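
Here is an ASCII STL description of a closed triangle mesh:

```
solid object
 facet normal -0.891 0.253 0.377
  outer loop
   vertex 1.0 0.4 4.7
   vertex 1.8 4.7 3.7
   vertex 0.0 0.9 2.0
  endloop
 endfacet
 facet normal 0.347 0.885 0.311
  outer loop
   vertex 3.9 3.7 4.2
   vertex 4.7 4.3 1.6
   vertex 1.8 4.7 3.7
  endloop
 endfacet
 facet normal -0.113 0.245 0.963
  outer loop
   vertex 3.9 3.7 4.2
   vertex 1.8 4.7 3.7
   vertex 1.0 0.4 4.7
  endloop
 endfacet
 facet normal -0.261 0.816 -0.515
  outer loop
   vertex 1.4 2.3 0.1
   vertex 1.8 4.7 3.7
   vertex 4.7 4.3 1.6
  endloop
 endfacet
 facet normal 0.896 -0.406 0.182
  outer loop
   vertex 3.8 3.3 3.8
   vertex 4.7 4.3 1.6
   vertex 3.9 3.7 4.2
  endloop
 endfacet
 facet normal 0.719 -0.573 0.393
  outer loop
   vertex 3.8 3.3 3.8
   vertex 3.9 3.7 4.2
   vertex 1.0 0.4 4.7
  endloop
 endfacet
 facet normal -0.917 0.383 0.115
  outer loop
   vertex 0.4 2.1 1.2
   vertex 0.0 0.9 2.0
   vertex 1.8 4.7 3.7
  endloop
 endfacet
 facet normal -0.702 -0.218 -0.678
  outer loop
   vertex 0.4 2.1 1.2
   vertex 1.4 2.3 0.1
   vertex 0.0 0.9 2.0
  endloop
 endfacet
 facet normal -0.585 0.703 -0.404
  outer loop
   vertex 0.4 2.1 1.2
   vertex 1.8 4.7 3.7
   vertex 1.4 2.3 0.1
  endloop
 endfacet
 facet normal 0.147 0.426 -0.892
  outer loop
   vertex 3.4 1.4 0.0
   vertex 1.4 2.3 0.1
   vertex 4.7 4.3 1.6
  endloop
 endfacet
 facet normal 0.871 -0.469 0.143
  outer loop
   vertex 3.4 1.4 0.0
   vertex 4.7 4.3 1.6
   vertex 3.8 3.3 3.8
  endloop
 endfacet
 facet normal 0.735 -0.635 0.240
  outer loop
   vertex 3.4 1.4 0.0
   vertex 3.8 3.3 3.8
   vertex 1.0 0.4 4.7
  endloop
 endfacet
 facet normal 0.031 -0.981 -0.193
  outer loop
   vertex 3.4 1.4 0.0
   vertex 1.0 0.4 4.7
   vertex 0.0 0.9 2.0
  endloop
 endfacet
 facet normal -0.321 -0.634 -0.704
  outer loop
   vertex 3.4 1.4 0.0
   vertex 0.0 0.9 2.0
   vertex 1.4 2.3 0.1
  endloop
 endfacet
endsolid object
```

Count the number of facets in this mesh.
14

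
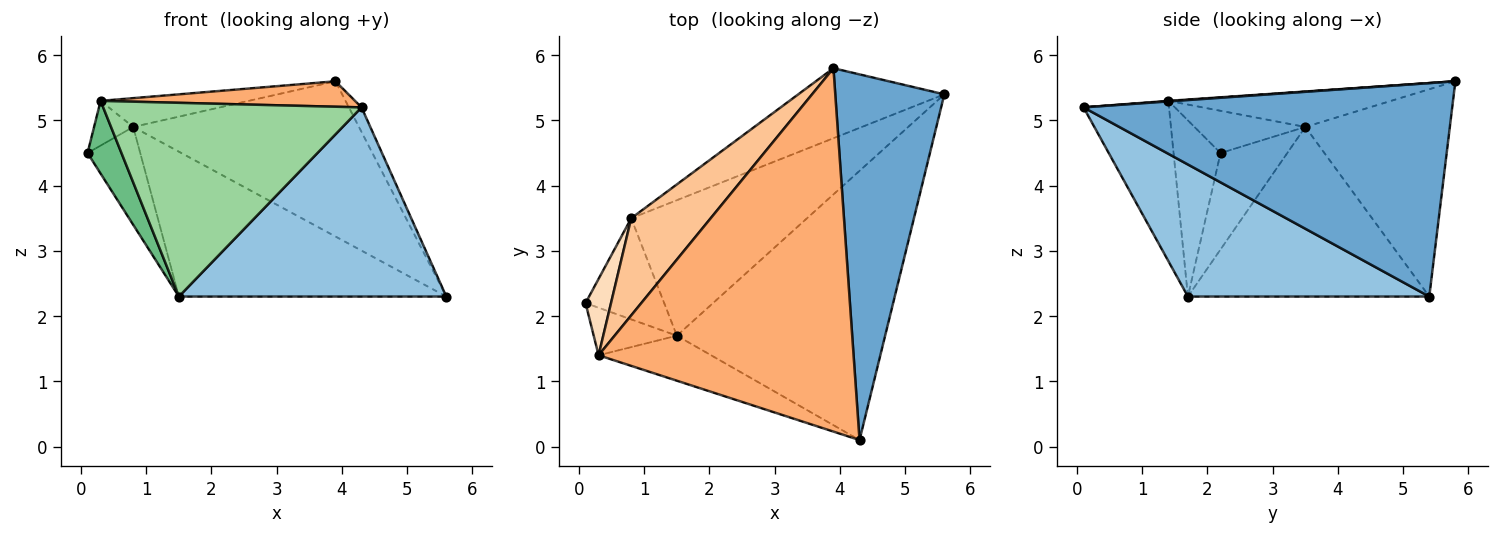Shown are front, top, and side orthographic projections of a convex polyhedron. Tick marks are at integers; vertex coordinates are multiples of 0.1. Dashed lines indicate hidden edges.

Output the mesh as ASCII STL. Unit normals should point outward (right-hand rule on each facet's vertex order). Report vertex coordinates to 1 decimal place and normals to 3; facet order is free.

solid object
 facet normal 0.890 0.031 0.455
  outer loop
   vertex 3.9 5.8 5.6
   vertex 4.3 0.1 5.2
   vertex 5.6 5.4 2.3
  endloop
 endfacet
 facet normal 0.461 -0.510 -0.726
  outer loop
   vertex 1.5 1.7 2.3
   vertex 5.6 5.4 2.3
   vertex 4.3 0.1 5.2
  endloop
 endfacet
 facet normal -0.504 0.787 -0.355
  outer loop
   vertex 0.8 3.5 4.9
   vertex 3.9 5.8 5.6
   vertex 5.6 5.4 2.3
  endloop
 endfacet
 facet normal -0.661 0.522 -0.539
  outer loop
   vertex 0.8 3.5 4.9
   vertex 1.5 1.7 2.3
   vertex 0.1 2.2 4.5
  endloop
 endfacet
 facet normal -0.550 0.610 -0.570
  outer loop
   vertex 0.8 3.5 4.9
   vertex 5.6 5.4 2.3
   vertex 1.5 1.7 2.3
  endloop
 endfacet
 facet normal 0.002 -0.070 0.998
  outer loop
   vertex 0.3 1.4 5.3
   vertex 4.3 0.1 5.2
   vertex 3.9 5.8 5.6
  endloop
 endfacet
 facet normal -0.393 0.262 0.882
  outer loop
   vertex 0.3 1.4 5.3
   vertex 3.9 5.8 5.6
   vertex 0.8 3.5 4.9
  endloop
 endfacet
 facet normal -0.820 0.289 0.494
  outer loop
   vertex 0.3 1.4 5.3
   vertex 0.8 3.5 4.9
   vertex 0.1 2.2 4.5
  endloop
 endfacet
 facet normal -0.757 -0.547 -0.358
  outer loop
   vertex 0.3 1.4 5.3
   vertex 0.1 2.2 4.5
   vertex 1.5 1.7 2.3
  endloop
 endfacet
 facet normal -0.307 -0.927 -0.215
  outer loop
   vertex 0.3 1.4 5.3
   vertex 1.5 1.7 2.3
   vertex 4.3 0.1 5.2
  endloop
 endfacet
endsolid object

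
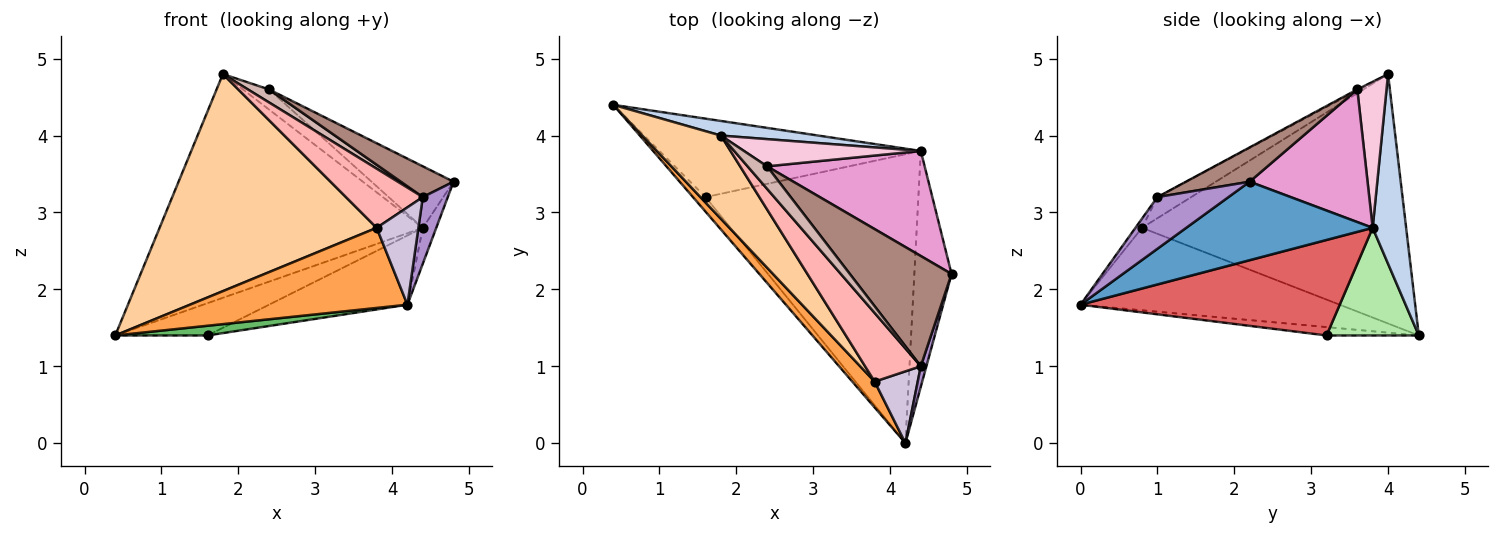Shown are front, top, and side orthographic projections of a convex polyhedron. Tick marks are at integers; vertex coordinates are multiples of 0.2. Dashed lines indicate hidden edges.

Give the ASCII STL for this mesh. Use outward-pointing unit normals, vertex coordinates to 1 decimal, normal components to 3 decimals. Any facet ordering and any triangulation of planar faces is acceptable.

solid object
 facet normal 0.902 0.065 -0.428
  outer loop
   vertex 4.4 3.8 2.8
   vertex 4.8 2.2 3.4
   vertex 4.2 0.0 1.8
  endloop
 endfacet
 facet normal 0.126 0.990 0.065
  outer loop
   vertex 4.4 3.8 2.8
   vertex 0.4 4.4 1.4
   vertex 1.8 4.0 4.8
  endloop
 endfacet
 facet normal -0.750 -0.629 0.203
  outer loop
   vertex 3.8 0.8 2.8
   vertex 0.4 4.4 1.4
   vertex 4.2 0.0 1.8
  endloop
 endfacet
 facet normal -0.751 -0.617 0.236
  outer loop
   vertex 3.8 0.8 2.8
   vertex 1.8 4.0 4.8
   vertex 0.4 4.4 1.4
  endloop
 endfacet
 facet normal -0.485 -0.485 -0.728
  outer loop
   vertex 1.6 3.2 1.4
   vertex 4.2 0.0 1.8
   vertex 0.4 4.4 1.4
  endloop
 endfacet
 facet normal 0.356 0.356 -0.864
  outer loop
   vertex 1.6 3.2 1.4
   vertex 0.4 4.4 1.4
   vertex 4.4 3.8 2.8
  endloop
 endfacet
 facet normal 0.400 0.214 -0.891
  outer loop
   vertex 1.6 3.2 1.4
   vertex 4.4 3.8 2.8
   vertex 4.2 0.0 1.8
  endloop
 endfacet
 facet normal -0.276 -0.628 0.728
  outer loop
   vertex 4.4 1.0 3.2
   vertex 1.8 4.0 4.8
   vertex 3.8 0.8 2.8
  endloop
 endfacet
 facet normal 0.939 -0.330 0.101
  outer loop
   vertex 4.4 1.0 3.2
   vertex 4.2 0.0 1.8
   vertex 4.8 2.2 3.4
  endloop
 endfacet
 facet normal -0.126 -0.799 0.588
  outer loop
   vertex 4.4 1.0 3.2
   vertex 3.8 0.8 2.8
   vertex 4.2 0.0 1.8
  endloop
 endfacet
 facet normal 0.309 -0.256 0.916
  outer loop
   vertex 2.4 3.6 4.6
   vertex 4.4 1.0 3.2
   vertex 4.8 2.2 3.4
  endloop
 endfacet
 facet normal -0.046 -0.501 0.865
  outer loop
   vertex 2.4 3.6 4.6
   vertex 1.8 4.0 4.8
   vertex 4.4 1.0 3.2
  endloop
 endfacet
 facet normal 0.588 0.409 0.698
  outer loop
   vertex 2.4 3.6 4.6
   vertex 4.8 2.2 3.4
   vertex 4.4 3.8 2.8
  endloop
 endfacet
 facet normal 0.553 0.495 0.670
  outer loop
   vertex 2.4 3.6 4.6
   vertex 4.4 3.8 2.8
   vertex 1.8 4.0 4.8
  endloop
 endfacet
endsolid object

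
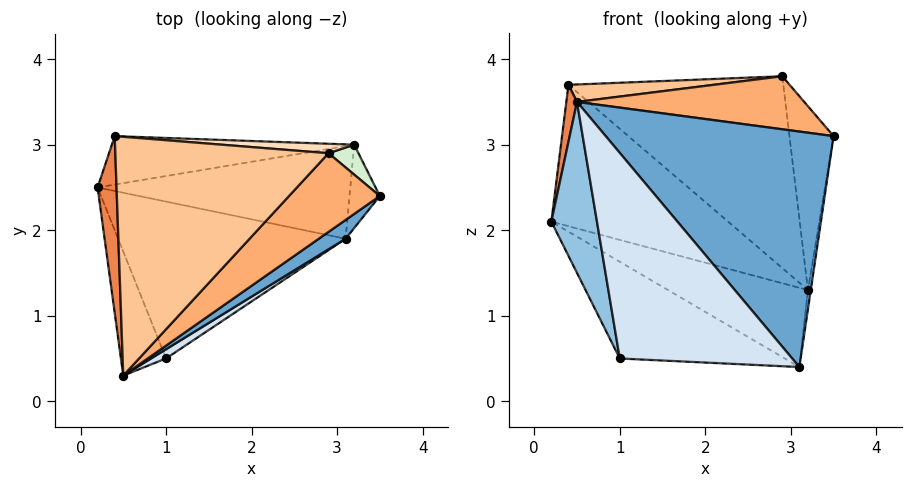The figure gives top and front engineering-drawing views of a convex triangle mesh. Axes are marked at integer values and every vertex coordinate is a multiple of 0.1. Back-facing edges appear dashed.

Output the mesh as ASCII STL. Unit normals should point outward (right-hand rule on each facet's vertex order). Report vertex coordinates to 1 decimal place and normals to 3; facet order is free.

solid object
 facet normal 0.578 -0.813 0.065
  outer loop
   vertex 3.1 1.9 0.4
   vertex 3.5 2.4 3.1
   vertex 0.5 0.3 3.5
  endloop
 endfacet
 facet normal -0.954 -0.242 -0.175
  outer loop
   vertex 1.0 0.5 0.5
   vertex 0.5 0.3 3.5
   vertex 0.2 2.5 2.1
  endloop
 endfacet
 facet normal -0.364 0.489 -0.793
  outer loop
   vertex 1.0 0.5 0.5
   vertex 0.2 2.5 2.1
   vertex 3.1 1.9 0.4
  endloop
 endfacet
 facet normal 0.556 -0.831 0.037
  outer loop
   vertex 1.0 0.5 0.5
   vertex 3.1 1.9 0.4
   vertex 0.5 0.3 3.5
  endloop
 endfacet
 facet normal -0.989 -0.045 0.141
  outer loop
   vertex 0.4 3.1 3.7
   vertex 0.2 2.5 2.1
   vertex 0.5 0.3 3.5
  endloop
 endfacet
 facet normal 0.448 -0.500 0.741
  outer loop
   vertex 2.9 2.9 3.8
   vertex 0.5 0.3 3.5
   vertex 3.5 2.4 3.1
  endloop
 endfacet
 facet normal -0.046 -0.073 0.996
  outer loop
   vertex 2.9 2.9 3.8
   vertex 0.4 3.1 3.7
   vertex 0.5 0.3 3.5
  endloop
 endfacet
 facet normal 0.078 0.996 0.049
  outer loop
   vertex 3.2 3.0 1.3
   vertex 0.4 3.1 3.7
   vertex 2.9 2.9 3.8
  endloop
 endfacet
 facet normal -0.297 0.621 -0.726
  outer loop
   vertex 3.2 3.0 1.3
   vertex 3.1 1.9 0.4
   vertex 0.2 2.5 2.1
  endloop
 endfacet
 facet normal -0.237 0.919 -0.315
  outer loop
   vertex 3.2 3.0 1.3
   vertex 0.2 2.5 2.1
   vertex 0.4 3.1 3.7
  endloop
 endfacet
 facet normal 0.988 0.035 -0.153
  outer loop
   vertex 3.2 3.0 1.3
   vertex 3.5 2.4 3.1
   vertex 3.1 1.9 0.4
  endloop
 endfacet
 facet normal 0.711 0.694 0.113
  outer loop
   vertex 3.2 3.0 1.3
   vertex 2.9 2.9 3.8
   vertex 3.5 2.4 3.1
  endloop
 endfacet
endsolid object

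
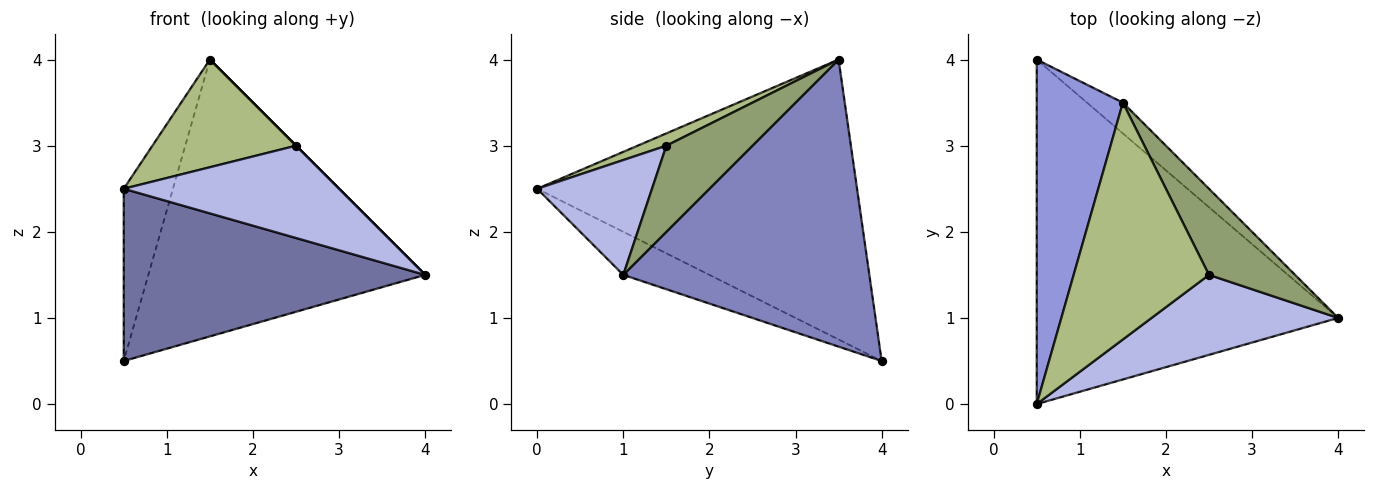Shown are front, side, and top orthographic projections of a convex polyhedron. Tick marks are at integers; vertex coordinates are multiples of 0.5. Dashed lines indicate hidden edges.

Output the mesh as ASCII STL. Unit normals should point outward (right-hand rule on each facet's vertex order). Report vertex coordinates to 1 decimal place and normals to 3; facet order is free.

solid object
 facet normal -0.127 -0.444 -0.887
  outer loop
   vertex 0.5 0.0 2.5
   vertex 0.5 4.0 0.5
   vertex 4.0 1.0 1.5
  endloop
 endfacet
 facet normal 0.662 0.745 -0.083
  outer loop
   vertex 1.5 3.5 4.0
   vertex 4.0 1.0 1.5
   vertex 0.5 4.0 0.5
  endloop
 endfacet
 facet normal -0.946 0.145 0.291
  outer loop
   vertex 1.5 3.5 4.0
   vertex 0.5 4.0 0.5
   vertex 0.5 0.0 2.5
  endloop
 endfacet
 facet normal 0.374 -0.701 0.607
  outer loop
   vertex 2.5 1.5 3.0
   vertex 0.5 0.0 2.5
   vertex 4.0 1.0 1.5
  endloop
 endfacet
 facet normal 0.707 0.000 0.707
  outer loop
   vertex 2.5 1.5 3.0
   vertex 4.0 1.0 1.5
   vertex 1.5 3.5 4.0
  endloop
 endfacet
 facet normal 0.082 -0.412 0.907
  outer loop
   vertex 2.5 1.5 3.0
   vertex 1.5 3.5 4.0
   vertex 0.5 0.0 2.5
  endloop
 endfacet
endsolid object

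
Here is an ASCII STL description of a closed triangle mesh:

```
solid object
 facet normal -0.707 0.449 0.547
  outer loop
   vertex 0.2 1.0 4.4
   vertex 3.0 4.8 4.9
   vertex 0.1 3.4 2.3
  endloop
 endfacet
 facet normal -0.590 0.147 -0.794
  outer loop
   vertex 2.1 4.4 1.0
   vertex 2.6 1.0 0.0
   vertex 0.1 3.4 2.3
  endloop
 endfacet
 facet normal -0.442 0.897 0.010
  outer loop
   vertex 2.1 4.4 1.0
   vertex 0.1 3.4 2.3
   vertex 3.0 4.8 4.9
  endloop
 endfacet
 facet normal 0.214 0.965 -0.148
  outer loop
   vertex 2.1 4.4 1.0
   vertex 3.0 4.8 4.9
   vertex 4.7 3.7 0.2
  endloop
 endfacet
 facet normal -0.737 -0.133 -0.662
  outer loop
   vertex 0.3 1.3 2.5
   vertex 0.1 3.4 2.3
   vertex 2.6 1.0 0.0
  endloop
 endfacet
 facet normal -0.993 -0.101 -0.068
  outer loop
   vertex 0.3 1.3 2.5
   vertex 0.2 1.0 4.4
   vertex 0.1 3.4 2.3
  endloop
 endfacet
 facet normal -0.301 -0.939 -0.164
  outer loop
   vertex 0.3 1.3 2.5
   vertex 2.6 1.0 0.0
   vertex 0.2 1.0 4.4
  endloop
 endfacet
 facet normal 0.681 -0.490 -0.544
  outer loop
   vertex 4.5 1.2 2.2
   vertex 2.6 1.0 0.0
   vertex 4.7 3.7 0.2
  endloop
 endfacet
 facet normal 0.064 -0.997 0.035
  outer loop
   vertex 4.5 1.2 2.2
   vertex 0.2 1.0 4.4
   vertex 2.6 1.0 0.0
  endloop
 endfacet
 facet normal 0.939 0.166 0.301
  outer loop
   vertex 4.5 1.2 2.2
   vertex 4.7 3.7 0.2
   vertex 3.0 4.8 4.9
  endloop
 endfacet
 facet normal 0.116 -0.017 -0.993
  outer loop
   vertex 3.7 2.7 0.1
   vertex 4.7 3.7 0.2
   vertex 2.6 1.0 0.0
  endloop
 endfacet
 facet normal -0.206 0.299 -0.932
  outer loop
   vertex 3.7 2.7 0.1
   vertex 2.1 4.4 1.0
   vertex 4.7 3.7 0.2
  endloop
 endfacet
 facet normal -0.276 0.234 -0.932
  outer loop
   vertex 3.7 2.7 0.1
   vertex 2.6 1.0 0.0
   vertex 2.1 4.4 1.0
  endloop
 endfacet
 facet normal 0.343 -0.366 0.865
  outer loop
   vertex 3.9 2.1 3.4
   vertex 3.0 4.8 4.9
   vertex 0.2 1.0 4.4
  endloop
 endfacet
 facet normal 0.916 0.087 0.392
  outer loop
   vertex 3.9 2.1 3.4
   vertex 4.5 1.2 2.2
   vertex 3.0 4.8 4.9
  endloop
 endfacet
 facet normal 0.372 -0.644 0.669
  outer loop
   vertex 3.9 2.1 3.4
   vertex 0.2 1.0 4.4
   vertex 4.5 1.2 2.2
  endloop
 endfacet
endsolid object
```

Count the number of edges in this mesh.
24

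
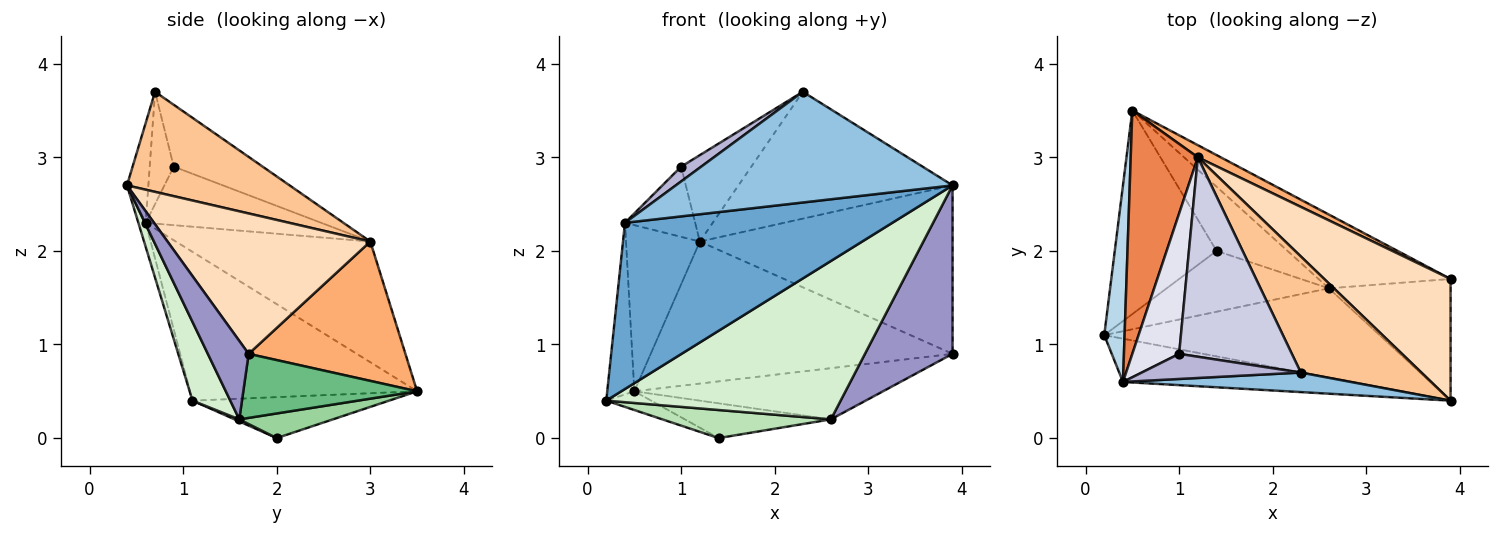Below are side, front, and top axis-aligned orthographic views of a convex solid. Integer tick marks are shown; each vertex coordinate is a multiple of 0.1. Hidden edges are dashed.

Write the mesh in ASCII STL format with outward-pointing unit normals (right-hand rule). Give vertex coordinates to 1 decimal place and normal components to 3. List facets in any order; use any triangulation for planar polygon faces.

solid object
 facet normal -0.027 -0.967 -0.252
  outer loop
   vertex 0.4 0.6 2.3
   vertex 0.2 1.1 0.4
   vertex 3.9 0.4 2.7
  endloop
 endfacet
 facet normal -0.076 -0.982 0.173
  outer loop
   vertex 0.4 0.6 2.3
   vertex 3.9 0.4 2.7
   vertex 2.3 0.7 3.7
  endloop
 endfacet
 facet normal -0.984 0.117 0.134
  outer loop
   vertex 0.4 0.6 2.3
   vertex 0.5 3.5 0.5
   vertex 0.2 1.1 0.4
  endloop
 endfacet
 facet normal -0.372 0.085 -0.924
  outer loop
   vertex 1.4 2.0 0.0
   vertex 0.2 1.1 0.4
   vertex 0.5 3.5 0.5
  endloop
 endfacet
 facet normal -0.829 0.315 0.461
  outer loop
   vertex 1.2 3.0 2.1
   vertex 0.5 3.5 0.5
   vertex 0.4 0.6 2.3
  endloop
 endfacet
 facet normal 0.460 0.885 0.075
  outer loop
   vertex 1.2 3.0 2.1
   vertex 3.9 1.7 0.9
   vertex 0.5 3.5 0.5
  endloop
 endfacet
 facet normal 0.489 0.644 0.589
  outer loop
   vertex 1.2 3.0 2.1
   vertex 2.3 0.7 3.7
   vertex 3.9 0.4 2.7
  endloop
 endfacet
 facet normal 0.545 0.680 0.491
  outer loop
   vertex 1.2 3.0 2.1
   vertex 3.9 0.4 2.7
   vertex 3.9 1.7 0.9
  endloop
 endfacet
 facet normal 0.370 0.530 -0.763
  outer loop
   vertex 2.6 1.6 0.2
   vertex 0.5 3.5 0.5
   vertex 3.9 1.7 0.9
  endloop
 endfacet
 facet normal 0.292 0.456 -0.841
  outer loop
   vertex 2.6 1.6 0.2
   vertex 1.4 2.0 0.0
   vertex 0.5 3.5 0.5
  endloop
 endfacet
 facet normal 0.012 -0.419 -0.908
  outer loop
   vertex 2.6 1.6 0.2
   vertex 0.2 1.1 0.4
   vertex 1.4 2.0 0.0
  endloop
 endfacet
 facet normal 0.139 -0.863 -0.486
  outer loop
   vertex 2.6 1.6 0.2
   vertex 3.9 0.4 2.7
   vertex 0.2 1.1 0.4
  endloop
 endfacet
 facet normal 0.353 -0.758 -0.548
  outer loop
   vertex 2.6 1.6 0.2
   vertex 3.9 1.7 0.9
   vertex 3.9 0.4 2.7
  endloop
 endfacet
 facet normal -0.520 -0.433 0.736
  outer loop
   vertex 1.0 0.9 2.9
   vertex 0.4 0.6 2.3
   vertex 2.3 0.7 3.7
  endloop
 endfacet
 facet normal -0.450 0.355 0.820
  outer loop
   vertex 1.0 0.9 2.9
   vertex 2.3 0.7 3.7
   vertex 1.2 3.0 2.1
  endloop
 endfacet
 facet normal -0.745 0.298 0.596
  outer loop
   vertex 1.0 0.9 2.9
   vertex 1.2 3.0 2.1
   vertex 0.4 0.6 2.3
  endloop
 endfacet
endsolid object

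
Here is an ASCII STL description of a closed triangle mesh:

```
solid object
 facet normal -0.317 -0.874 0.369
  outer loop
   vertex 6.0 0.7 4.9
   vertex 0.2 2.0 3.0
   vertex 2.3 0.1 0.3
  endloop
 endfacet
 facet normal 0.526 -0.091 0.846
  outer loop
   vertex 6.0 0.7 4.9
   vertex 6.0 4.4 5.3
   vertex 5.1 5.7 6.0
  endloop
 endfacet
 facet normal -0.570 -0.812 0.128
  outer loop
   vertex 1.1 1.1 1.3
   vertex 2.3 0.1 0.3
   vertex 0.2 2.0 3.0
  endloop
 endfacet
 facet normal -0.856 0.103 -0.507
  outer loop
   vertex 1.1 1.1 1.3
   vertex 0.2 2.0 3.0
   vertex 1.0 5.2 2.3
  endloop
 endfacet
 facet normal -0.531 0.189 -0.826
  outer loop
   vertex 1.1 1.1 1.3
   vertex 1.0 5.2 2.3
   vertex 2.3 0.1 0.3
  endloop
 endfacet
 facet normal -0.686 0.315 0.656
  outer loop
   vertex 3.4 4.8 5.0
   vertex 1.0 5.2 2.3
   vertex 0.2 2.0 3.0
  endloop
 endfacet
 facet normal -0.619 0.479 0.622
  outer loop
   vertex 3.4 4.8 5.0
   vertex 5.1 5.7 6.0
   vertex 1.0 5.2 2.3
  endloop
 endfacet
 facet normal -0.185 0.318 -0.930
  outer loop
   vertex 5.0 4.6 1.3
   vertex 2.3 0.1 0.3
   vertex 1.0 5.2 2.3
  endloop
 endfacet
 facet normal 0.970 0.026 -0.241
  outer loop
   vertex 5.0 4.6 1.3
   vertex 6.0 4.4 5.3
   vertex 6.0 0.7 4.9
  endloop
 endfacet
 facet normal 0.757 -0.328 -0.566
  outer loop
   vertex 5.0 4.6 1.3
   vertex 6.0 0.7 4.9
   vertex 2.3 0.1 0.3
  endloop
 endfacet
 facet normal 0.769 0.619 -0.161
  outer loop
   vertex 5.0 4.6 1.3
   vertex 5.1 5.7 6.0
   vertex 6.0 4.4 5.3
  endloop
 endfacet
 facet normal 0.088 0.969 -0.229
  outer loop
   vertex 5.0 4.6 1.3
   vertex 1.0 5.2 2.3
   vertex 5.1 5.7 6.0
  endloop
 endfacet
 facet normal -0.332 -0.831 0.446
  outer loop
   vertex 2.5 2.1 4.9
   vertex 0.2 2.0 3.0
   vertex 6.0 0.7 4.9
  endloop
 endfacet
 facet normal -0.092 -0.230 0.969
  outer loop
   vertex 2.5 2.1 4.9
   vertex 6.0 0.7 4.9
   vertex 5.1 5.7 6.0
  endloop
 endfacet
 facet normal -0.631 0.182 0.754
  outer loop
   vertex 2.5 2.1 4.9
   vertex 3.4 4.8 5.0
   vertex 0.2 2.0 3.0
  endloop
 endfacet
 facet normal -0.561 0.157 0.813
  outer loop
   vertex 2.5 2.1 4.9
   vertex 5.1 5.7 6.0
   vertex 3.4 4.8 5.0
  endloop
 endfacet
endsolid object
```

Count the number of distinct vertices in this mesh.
10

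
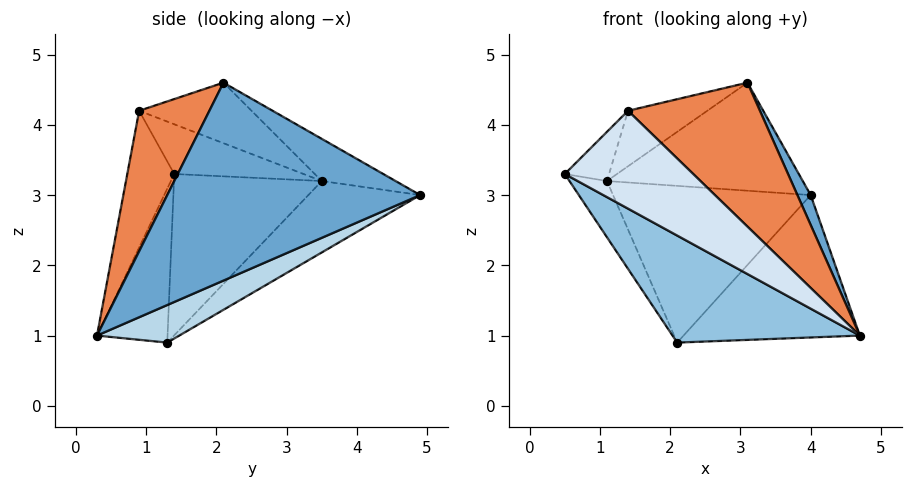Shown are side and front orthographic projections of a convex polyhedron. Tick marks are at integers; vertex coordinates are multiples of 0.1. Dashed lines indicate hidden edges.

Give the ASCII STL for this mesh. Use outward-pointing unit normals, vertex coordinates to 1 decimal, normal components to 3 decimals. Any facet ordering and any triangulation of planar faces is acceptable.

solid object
 facet normal 0.904 -0.047 0.425
  outer loop
   vertex 3.1 2.1 4.6
   vertex 4.7 0.3 1.0
   vertex 4.0 4.9 3.0
  endloop
 endfacet
 facet normal -0.346 -0.918 -0.192
  outer loop
   vertex 2.1 1.3 0.9
   vertex 4.7 0.3 1.0
   vertex 0.5 1.4 3.3
  endloop
 endfacet
 facet normal 0.194 0.416 -0.888
  outer loop
   vertex 2.1 1.3 0.9
   vertex 4.0 4.9 3.0
   vertex 4.7 0.3 1.0
  endloop
 endfacet
 facet normal -0.338 -0.925 -0.175
  outer loop
   vertex 1.4 0.9 4.2
   vertex 0.5 1.4 3.3
   vertex 4.7 0.3 1.0
  endloop
 endfacet
 facet normal 0.394 -0.740 0.545
  outer loop
   vertex 1.4 0.9 4.2
   vertex 4.7 0.3 1.0
   vertex 3.1 2.1 4.6
  endloop
 endfacet
 facet normal -0.810 0.205 -0.549
  outer loop
   vertex 1.1 3.5 3.2
   vertex 2.1 1.3 0.9
   vertex 0.5 1.4 3.3
  endloop
 endfacet
 facet normal -0.340 0.601 -0.723
  outer loop
   vertex 1.1 3.5 3.2
   vertex 4.0 4.9 3.0
   vertex 2.1 1.3 0.9
  endloop
 endfacet
 facet normal -0.201 0.534 0.821
  outer loop
   vertex 1.1 3.5 3.2
   vertex 3.1 2.1 4.6
   vertex 4.0 4.9 3.0
  endloop
 endfacet
 facet normal -0.628 0.215 0.748
  outer loop
   vertex 1.1 3.5 3.2
   vertex 0.5 1.4 3.3
   vertex 1.4 0.9 4.2
  endloop
 endfacet
 facet normal -0.407 0.287 0.867
  outer loop
   vertex 1.1 3.5 3.2
   vertex 1.4 0.9 4.2
   vertex 3.1 2.1 4.6
  endloop
 endfacet
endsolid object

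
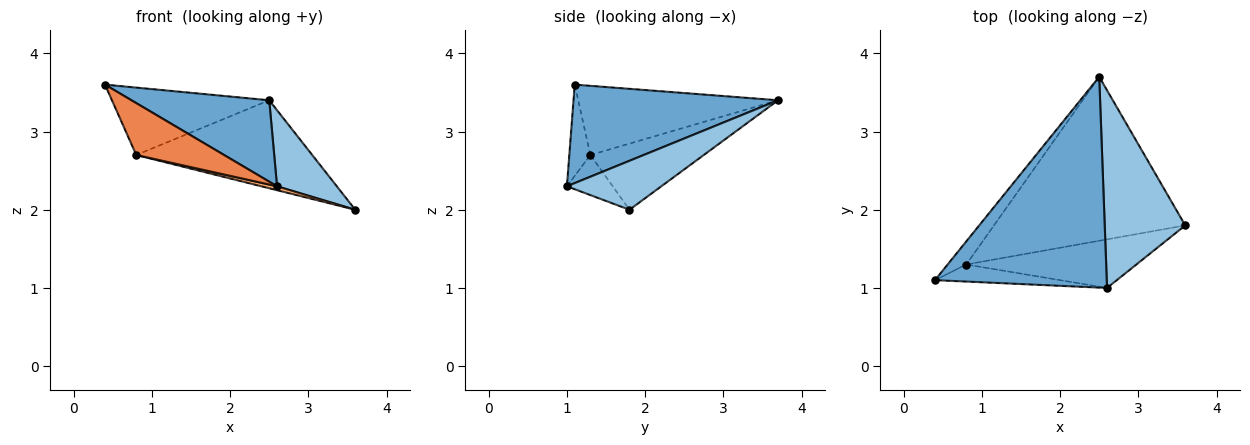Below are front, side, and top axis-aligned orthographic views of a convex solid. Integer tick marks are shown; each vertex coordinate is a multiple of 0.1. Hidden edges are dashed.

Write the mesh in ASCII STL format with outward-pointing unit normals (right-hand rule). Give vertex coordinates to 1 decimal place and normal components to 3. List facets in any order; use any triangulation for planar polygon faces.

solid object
 facet normal 0.472 -0.318 0.823
  outer loop
   vertex 2.6 1.0 2.3
   vertex 2.5 3.7 3.4
   vertex 0.4 1.1 3.6
  endloop
 endfacet
 facet normal 0.493 -0.312 0.812
  outer loop
   vertex 2.6 1.0 2.3
   vertex 3.6 1.8 2.0
   vertex 2.5 3.7 3.4
  endloop
 endfacet
 facet normal -0.769 0.605 -0.207
  outer loop
   vertex 0.8 1.3 2.7
   vertex 0.4 1.1 3.6
   vertex 2.5 3.7 3.4
  endloop
 endfacet
 facet normal -0.291 0.452 -0.843
  outer loop
   vertex 0.8 1.3 2.7
   vertex 2.5 3.7 3.4
   vertex 3.6 1.8 2.0
  endloop
 endfacet
 facet normal -0.222 -0.926 -0.305
  outer loop
   vertex 0.8 1.3 2.7
   vertex 2.6 1.0 2.3
   vertex 0.4 1.1 3.6
  endloop
 endfacet
 facet normal -0.229 -0.078 -0.970
  outer loop
   vertex 0.8 1.3 2.7
   vertex 3.6 1.8 2.0
   vertex 2.6 1.0 2.3
  endloop
 endfacet
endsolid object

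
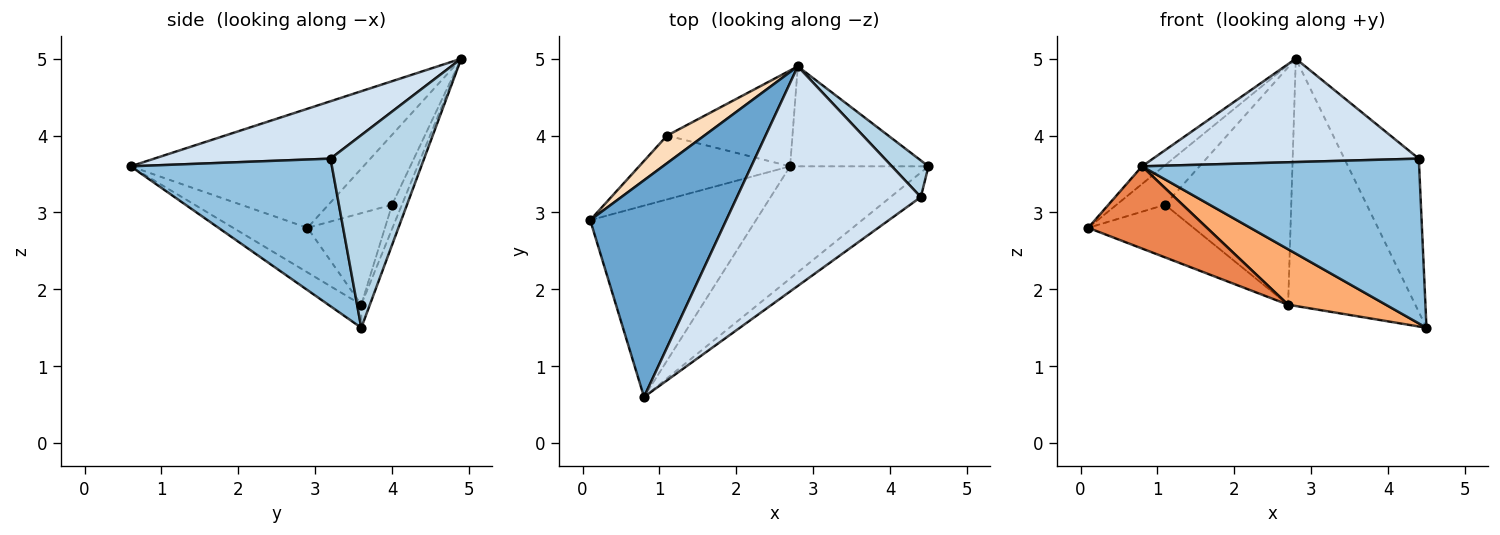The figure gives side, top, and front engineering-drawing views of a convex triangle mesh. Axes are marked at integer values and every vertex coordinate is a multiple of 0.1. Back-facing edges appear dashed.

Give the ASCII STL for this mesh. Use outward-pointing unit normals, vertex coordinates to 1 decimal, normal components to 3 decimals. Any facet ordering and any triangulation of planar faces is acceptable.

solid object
 facet normal -0.657 0.061 0.751
  outer loop
   vertex 2.8 4.9 5.0
   vertex 0.1 2.9 2.8
   vertex 0.8 0.6 3.6
  endloop
 endfacet
 facet normal 0.583 -0.803 -0.120
  outer loop
   vertex 4.4 3.2 3.7
   vertex 0.8 0.6 3.6
   vertex 4.5 3.6 1.5
  endloop
 endfacet
 facet normal 0.774 0.616 0.147
  outer loop
   vertex 4.4 3.2 3.7
   vertex 4.5 3.6 1.5
   vertex 2.8 4.9 5.0
  endloop
 endfacet
 facet normal 0.272 -0.410 0.871
  outer loop
   vertex 4.4 3.2 3.7
   vertex 2.8 4.9 5.0
   vertex 0.8 0.6 3.6
  endloop
 endfacet
 facet normal -0.240 -0.383 -0.892
  outer loop
   vertex 2.7 3.6 1.8
   vertex 0.8 0.6 3.6
   vertex 0.1 2.9 2.8
  endloop
 endfacet
 facet normal -0.148 -0.438 -0.887
  outer loop
   vertex 2.7 3.6 1.8
   vertex 4.5 3.6 1.5
   vertex 0.8 0.6 3.6
  endloop
 endfacet
 facet normal -0.062 0.925 -0.374
  outer loop
   vertex 2.7 3.6 1.8
   vertex 2.8 4.9 5.0
   vertex 4.5 3.6 1.5
  endloop
 endfacet
 facet normal -0.732 0.559 0.390
  outer loop
   vertex 1.1 4.0 3.1
   vertex 0.1 2.9 2.8
   vertex 2.8 4.9 5.0
  endloop
 endfacet
 facet normal -0.424 0.576 -0.699
  outer loop
   vertex 1.1 4.0 3.1
   vertex 2.7 3.6 1.8
   vertex 0.1 2.9 2.8
  endloop
 endfacet
 facet normal -0.072 0.925 -0.373
  outer loop
   vertex 1.1 4.0 3.1
   vertex 2.8 4.9 5.0
   vertex 2.7 3.6 1.8
  endloop
 endfacet
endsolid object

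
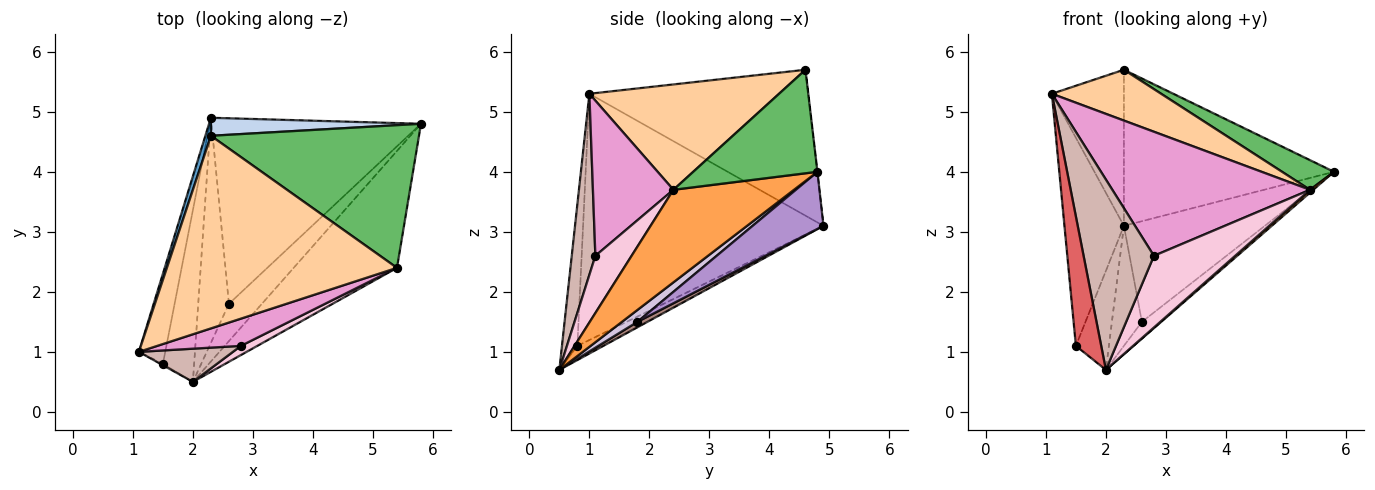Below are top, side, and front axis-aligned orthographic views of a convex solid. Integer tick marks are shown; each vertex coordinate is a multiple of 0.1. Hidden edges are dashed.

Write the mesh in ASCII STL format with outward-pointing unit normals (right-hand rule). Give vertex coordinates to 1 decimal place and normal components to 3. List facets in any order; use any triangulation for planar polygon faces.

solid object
 facet normal -0.949 0.312 0.036
  outer loop
   vertex 2.3 4.6 5.7
   vertex 2.3 4.9 3.1
   vertex 1.1 1.0 5.3
  endloop
 endfacet
 facet normal -0.001 0.993 0.115
  outer loop
   vertex 2.3 4.6 5.7
   vertex 5.8 4.8 4.0
   vertex 2.3 4.9 3.1
  endloop
 endfacet
 facet normal 0.667 -0.018 -0.745
  outer loop
   vertex 5.4 2.4 3.7
   vertex 2.0 0.5 0.7
   vertex 5.8 4.8 4.0
  endloop
 endfacet
 facet normal 0.405 -0.233 0.884
  outer loop
   vertex 5.4 2.4 3.7
   vertex 2.3 4.6 5.7
   vertex 1.1 1.0 5.3
  endloop
 endfacet
 facet normal 0.438 -0.183 0.880
  outer loop
   vertex 5.4 2.4 3.7
   vertex 5.8 4.8 4.0
   vertex 2.3 4.6 5.7
  endloop
 endfacet
 facet normal -0.966 0.239 -0.103
  outer loop
   vertex 1.5 0.8 1.1
   vertex 1.1 1.0 5.3
   vertex 2.3 4.9 3.1
  endloop
 endfacet
 facet normal -0.520 -0.854 -0.009
  outer loop
   vertex 1.5 0.8 1.1
   vertex 2.0 0.5 0.7
   vertex 1.1 1.0 5.3
  endloop
 endfacet
 facet normal -0.366 0.465 -0.806
  outer loop
   vertex 1.5 0.8 1.1
   vertex 2.3 4.9 3.1
   vertex 2.0 0.5 0.7
  endloop
 endfacet
 facet normal 0.233 0.464 -0.855
  outer loop
   vertex 2.6 1.8 1.5
   vertex 2.3 4.9 3.1
   vertex 5.8 4.8 4.0
  endloop
 endfacet
 facet normal 0.312 0.389 -0.867
  outer loop
   vertex 2.6 1.8 1.5
   vertex 5.8 4.8 4.0
   vertex 2.0 0.5 0.7
  endloop
 endfacet
 facet normal 0.155 0.465 -0.872
  outer loop
   vertex 2.6 1.8 1.5
   vertex 2.0 0.5 0.7
   vertex 2.3 4.9 3.1
  endloop
 endfacet
 facet normal 0.314 -0.935 0.163
  outer loop
   vertex 2.8 1.1 2.6
   vertex 1.1 1.0 5.3
   vertex 2.0 0.5 0.7
  endloop
 endfacet
 facet normal 0.370 -0.908 0.199
  outer loop
   vertex 2.8 1.1 2.6
   vertex 5.4 2.4 3.7
   vertex 1.1 1.0 5.3
  endloop
 endfacet
 facet normal 0.404 -0.907 0.116
  outer loop
   vertex 2.8 1.1 2.6
   vertex 2.0 0.5 0.7
   vertex 5.4 2.4 3.7
  endloop
 endfacet
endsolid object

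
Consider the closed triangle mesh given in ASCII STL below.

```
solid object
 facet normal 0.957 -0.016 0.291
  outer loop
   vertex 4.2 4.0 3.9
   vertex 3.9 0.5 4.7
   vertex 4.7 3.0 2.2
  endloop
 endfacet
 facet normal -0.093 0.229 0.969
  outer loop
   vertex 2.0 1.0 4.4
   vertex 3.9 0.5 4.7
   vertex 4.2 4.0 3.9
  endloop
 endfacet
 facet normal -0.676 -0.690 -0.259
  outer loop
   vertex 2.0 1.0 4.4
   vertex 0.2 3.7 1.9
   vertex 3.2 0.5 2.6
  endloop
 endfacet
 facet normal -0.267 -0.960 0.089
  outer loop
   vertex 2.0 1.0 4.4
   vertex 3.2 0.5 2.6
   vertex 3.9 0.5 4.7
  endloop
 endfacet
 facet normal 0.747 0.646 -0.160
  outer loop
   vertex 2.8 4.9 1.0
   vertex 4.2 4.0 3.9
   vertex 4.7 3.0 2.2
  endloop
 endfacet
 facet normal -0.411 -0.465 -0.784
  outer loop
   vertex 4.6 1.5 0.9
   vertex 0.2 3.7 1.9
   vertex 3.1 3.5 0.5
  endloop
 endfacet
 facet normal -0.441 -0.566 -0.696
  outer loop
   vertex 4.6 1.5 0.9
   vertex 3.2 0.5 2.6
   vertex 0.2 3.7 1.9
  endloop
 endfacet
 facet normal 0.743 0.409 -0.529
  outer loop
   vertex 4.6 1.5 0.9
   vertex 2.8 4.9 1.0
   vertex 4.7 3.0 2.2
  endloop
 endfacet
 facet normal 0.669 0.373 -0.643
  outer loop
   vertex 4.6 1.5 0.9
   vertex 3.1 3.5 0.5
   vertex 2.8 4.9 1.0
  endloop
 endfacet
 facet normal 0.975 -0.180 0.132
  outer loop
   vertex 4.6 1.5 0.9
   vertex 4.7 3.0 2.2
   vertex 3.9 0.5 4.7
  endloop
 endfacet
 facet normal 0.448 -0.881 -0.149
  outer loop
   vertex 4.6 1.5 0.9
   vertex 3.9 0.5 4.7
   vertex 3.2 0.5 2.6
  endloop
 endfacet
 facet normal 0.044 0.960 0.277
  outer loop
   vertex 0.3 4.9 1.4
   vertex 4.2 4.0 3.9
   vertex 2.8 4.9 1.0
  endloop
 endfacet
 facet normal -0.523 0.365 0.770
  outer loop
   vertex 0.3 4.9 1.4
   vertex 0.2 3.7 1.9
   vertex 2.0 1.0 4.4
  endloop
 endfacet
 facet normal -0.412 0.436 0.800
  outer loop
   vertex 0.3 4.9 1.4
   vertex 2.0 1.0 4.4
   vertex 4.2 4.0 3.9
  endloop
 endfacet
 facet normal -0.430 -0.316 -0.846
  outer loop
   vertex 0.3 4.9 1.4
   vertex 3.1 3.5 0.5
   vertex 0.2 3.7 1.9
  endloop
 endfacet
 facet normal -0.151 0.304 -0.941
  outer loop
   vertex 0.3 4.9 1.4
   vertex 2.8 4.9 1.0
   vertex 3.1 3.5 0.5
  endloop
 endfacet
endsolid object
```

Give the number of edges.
24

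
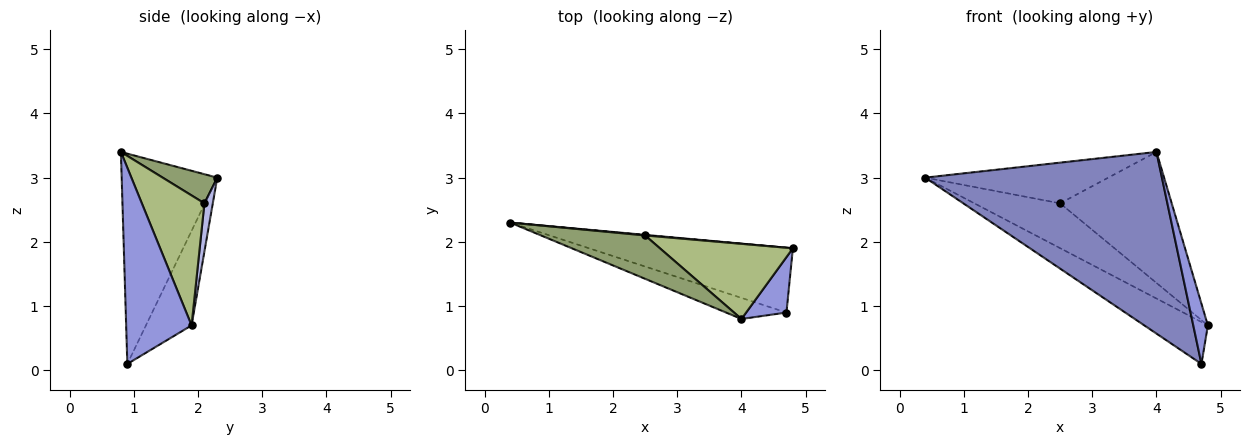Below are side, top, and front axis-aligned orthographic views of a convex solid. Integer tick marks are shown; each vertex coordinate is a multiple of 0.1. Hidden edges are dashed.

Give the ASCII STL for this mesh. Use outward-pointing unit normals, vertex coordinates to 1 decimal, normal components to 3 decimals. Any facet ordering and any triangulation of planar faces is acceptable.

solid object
 facet normal -0.363 0.506 -0.783
  outer loop
   vertex 4.7 0.9 0.1
   vertex 0.4 2.3 3.0
   vertex 4.8 1.9 0.7
  endloop
 endfacet
 facet normal -0.372 -0.922 -0.107
  outer loop
   vertex 4.7 0.9 0.1
   vertex 4.0 0.8 3.4
   vertex 0.4 2.3 3.0
  endloop
 endfacet
 facet normal 0.957 -0.214 0.197
  outer loop
   vertex 4.7 0.9 0.1
   vertex 4.8 1.9 0.7
   vertex 4.0 0.8 3.4
  endloop
 endfacet
 facet normal 0.097 0.995 0.013
  outer loop
   vertex 2.5 2.1 2.6
   vertex 4.8 1.9 0.7
   vertex 0.4 2.3 3.0
  endloop
 endfacet
 facet normal 0.200 0.670 0.715
  outer loop
   vertex 2.5 2.1 2.6
   vertex 0.4 2.3 3.0
   vertex 4.0 0.8 3.4
  endloop
 endfacet
 facet normal 0.437 0.780 0.447
  outer loop
   vertex 2.5 2.1 2.6
   vertex 4.0 0.8 3.4
   vertex 4.8 1.9 0.7
  endloop
 endfacet
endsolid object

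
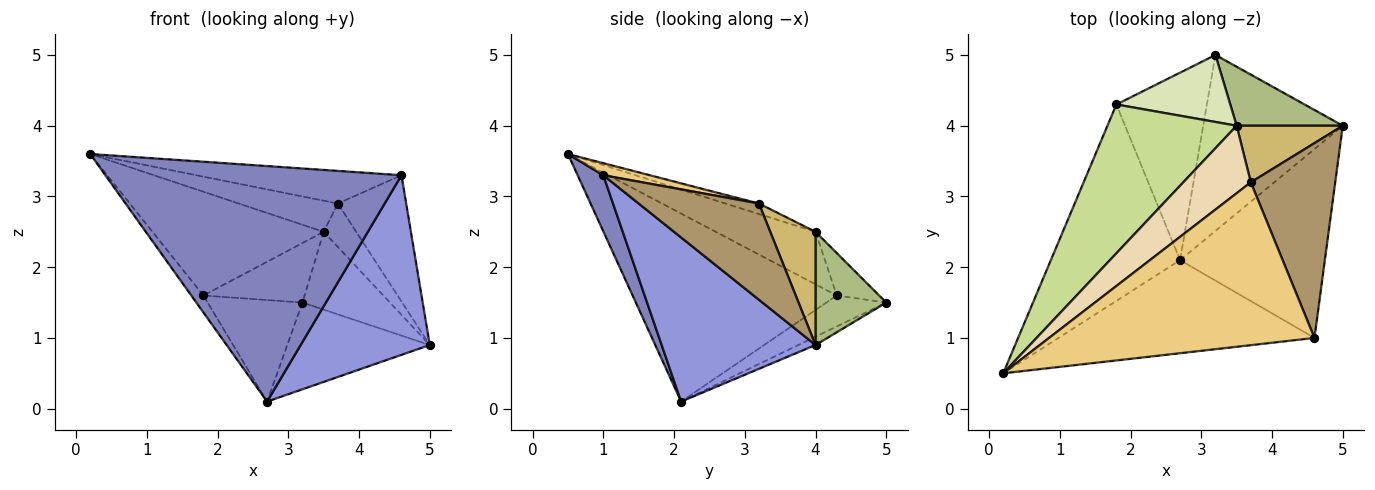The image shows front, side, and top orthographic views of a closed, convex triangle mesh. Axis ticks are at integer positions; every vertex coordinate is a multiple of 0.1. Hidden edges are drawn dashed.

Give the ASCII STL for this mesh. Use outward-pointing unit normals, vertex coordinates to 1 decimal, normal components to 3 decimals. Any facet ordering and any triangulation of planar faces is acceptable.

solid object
 facet normal -0.053 0.442 -0.896
  outer loop
   vertex 2.7 2.1 0.1
   vertex 3.2 5.0 1.5
   vertex 5.0 4.0 0.9
  endloop
 endfacet
 facet normal 0.080 -0.927 -0.366
  outer loop
   vertex 4.6 1.0 3.3
   vertex 0.2 0.5 3.6
   vertex 2.7 2.1 0.1
  endloop
 endfacet
 facet normal 0.635 -0.533 -0.560
  outer loop
   vertex 4.6 1.0 3.3
   vertex 2.7 2.1 0.1
   vertex 5.0 4.0 0.9
  endloop
 endfacet
 facet normal -0.823 0.049 -0.566
  outer loop
   vertex 1.8 4.3 1.6
   vertex 2.7 2.1 0.1
   vertex 0.2 0.5 3.6
  endloop
 endfacet
 facet normal -0.288 0.456 -0.842
  outer loop
   vertex 1.8 4.3 1.6
   vertex 3.2 5.0 1.5
   vertex 2.7 2.1 0.1
  endloop
 endfacet
 facet normal 0.542 0.670 0.508
  outer loop
   vertex 3.5 4.0 2.5
   vertex 5.0 4.0 0.9
   vertex 3.2 5.0 1.5
  endloop
 endfacet
 facet normal -0.316 0.543 0.778
  outer loop
   vertex 3.5 4.0 2.5
   vertex 1.8 4.3 1.6
   vertex 0.2 0.5 3.6
  endloop
 endfacet
 facet normal -0.268 0.640 0.720
  outer loop
   vertex 3.5 4.0 2.5
   vertex 3.2 5.0 1.5
   vertex 1.8 4.3 1.6
  endloop
 endfacet
 facet normal 0.691 0.393 0.606
  outer loop
   vertex 3.7 3.2 2.9
   vertex 4.6 1.0 3.3
   vertex 5.0 4.0 0.9
  endloop
 endfacet
 facet normal 0.646 0.464 0.606
  outer loop
   vertex 3.7 3.2 2.9
   vertex 5.0 4.0 0.9
   vertex 3.5 4.0 2.5
  endloop
 endfacet
 facet normal 0.044 0.196 0.980
  outer loop
   vertex 3.7 3.2 2.9
   vertex 0.2 0.5 3.6
   vertex 4.6 1.0 3.3
  endloop
 endfacet
 facet normal -0.140 0.415 0.899
  outer loop
   vertex 3.7 3.2 2.9
   vertex 3.5 4.0 2.5
   vertex 0.2 0.5 3.6
  endloop
 endfacet
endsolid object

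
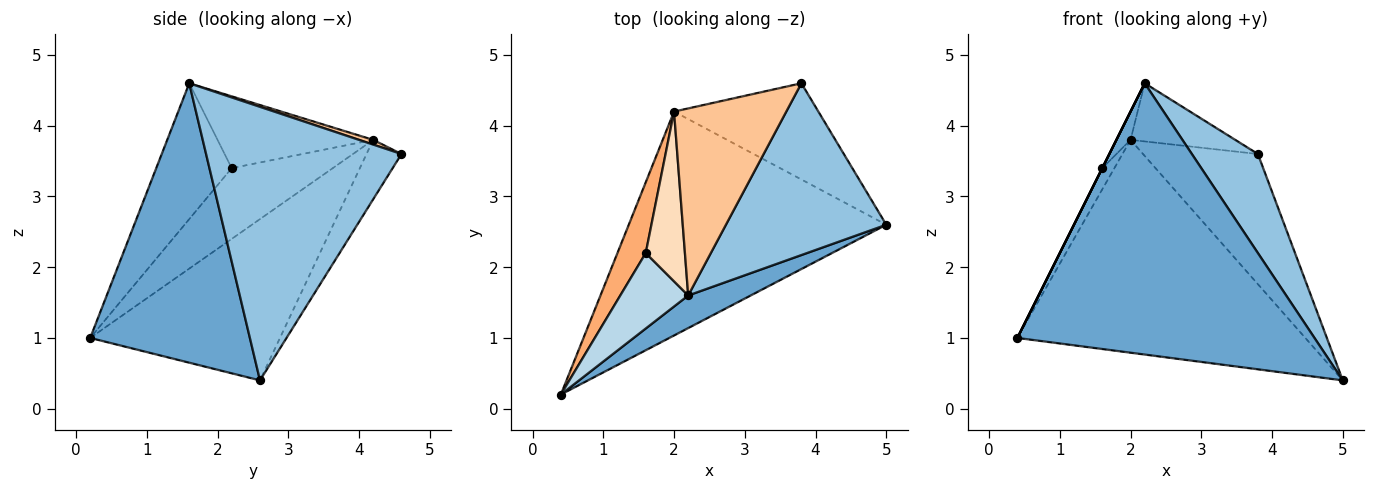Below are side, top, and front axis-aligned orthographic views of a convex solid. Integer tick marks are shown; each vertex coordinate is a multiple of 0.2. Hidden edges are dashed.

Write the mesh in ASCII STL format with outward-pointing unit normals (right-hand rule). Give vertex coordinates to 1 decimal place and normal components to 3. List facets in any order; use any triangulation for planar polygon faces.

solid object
 facet normal 0.471 -0.876 0.105
  outer loop
   vertex 2.2 1.6 4.6
   vertex 0.4 0.2 1.0
   vertex 5.0 2.6 0.4
  endloop
 endfacet
 facet normal 0.828 -0.280 0.486
  outer loop
   vertex 2.2 1.6 4.6
   vertex 5.0 2.6 0.4
   vertex 3.8 4.6 3.6
  endloop
 endfacet
 facet normal -0.894 0.000 0.447
  outer loop
   vertex 1.6 2.2 3.4
   vertex 0.4 0.2 1.0
   vertex 2.2 1.6 4.6
  endloop
 endfacet
 facet normal -0.413 0.627 -0.660
  outer loop
   vertex 2.0 4.2 3.8
   vertex 5.0 2.6 0.4
   vertex 0.4 0.2 1.0
  endloop
 endfacet
 facet normal -0.238 0.781 -0.577
  outer loop
   vertex 2.0 4.2 3.8
   vertex 3.8 4.6 3.6
   vertex 5.0 2.6 0.4
  endloop
 endfacet
 facet normal -0.923 0.111 0.369
  outer loop
   vertex 2.0 4.2 3.8
   vertex 0.4 0.2 1.0
   vertex 1.6 2.2 3.4
  endloop
 endfacet
 facet normal 0.040 0.297 0.954
  outer loop
   vertex 2.0 4.2 3.8
   vertex 2.2 1.6 4.6
   vertex 3.8 4.6 3.6
  endloop
 endfacet
 facet normal -0.875 0.080 0.477
  outer loop
   vertex 2.0 4.2 3.8
   vertex 1.6 2.2 3.4
   vertex 2.2 1.6 4.6
  endloop
 endfacet
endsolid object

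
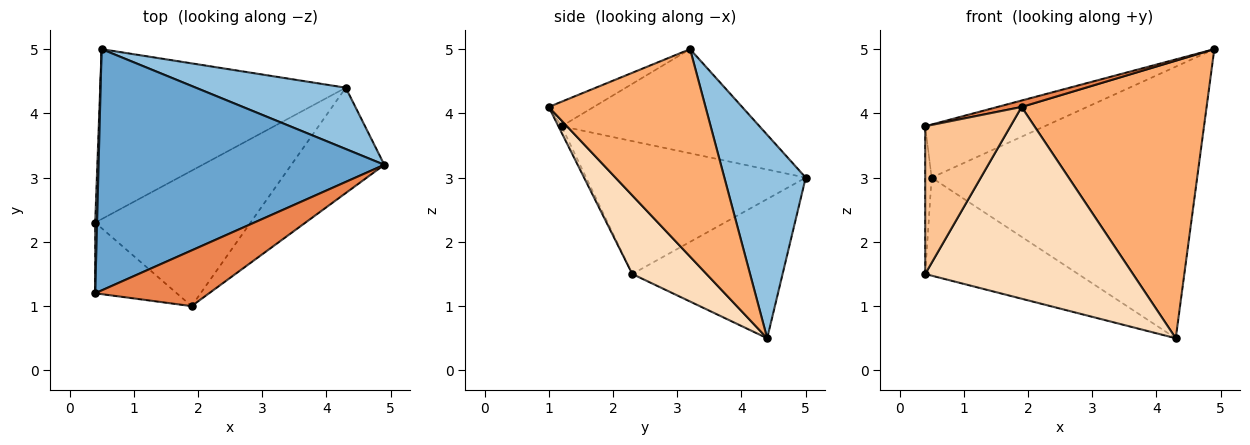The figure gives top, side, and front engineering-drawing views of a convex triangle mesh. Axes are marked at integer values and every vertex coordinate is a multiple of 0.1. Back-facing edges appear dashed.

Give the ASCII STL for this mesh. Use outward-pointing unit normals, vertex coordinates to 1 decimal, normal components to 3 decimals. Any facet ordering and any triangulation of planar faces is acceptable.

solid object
 facet normal -0.335 0.203 0.920
  outer loop
   vertex 0.5 5.0 3.0
   vertex 0.4 1.2 3.8
   vertex 4.9 3.2 5.0
  endloop
 endfacet
 facet normal 0.286 0.935 0.211
  outer loop
   vertex 4.3 4.4 0.5
   vertex 0.5 5.0 3.0
   vertex 4.9 3.2 5.0
  endloop
 endfacet
 facet normal -0.999 0.029 0.014
  outer loop
   vertex 0.4 2.3 1.5
   vertex 0.4 1.2 3.8
   vertex 0.5 5.0 3.0
  endloop
 endfacet
 facet normal -0.441 0.448 -0.778
  outer loop
   vertex 0.4 2.3 1.5
   vertex 0.5 5.0 3.0
   vertex 4.3 4.4 0.5
  endloop
 endfacet
 facet normal -0.209 -0.112 0.971
  outer loop
   vertex 1.9 1.0 4.1
   vertex 4.9 3.2 5.0
   vertex 0.4 1.2 3.8
  endloop
 endfacet
 facet normal 0.621 -0.733 -0.278
  outer loop
   vertex 1.9 1.0 4.1
   vertex 4.3 4.4 0.5
   vertex 4.9 3.2 5.0
  endloop
 endfacet
 facet normal -0.034 -0.902 -0.431
  outer loop
   vertex 1.9 1.0 4.1
   vertex 0.4 1.2 3.8
   vertex 0.4 2.3 1.5
  endloop
 endfacet
 facet normal 0.280 -0.784 -0.554
  outer loop
   vertex 1.9 1.0 4.1
   vertex 0.4 2.3 1.5
   vertex 4.3 4.4 0.5
  endloop
 endfacet
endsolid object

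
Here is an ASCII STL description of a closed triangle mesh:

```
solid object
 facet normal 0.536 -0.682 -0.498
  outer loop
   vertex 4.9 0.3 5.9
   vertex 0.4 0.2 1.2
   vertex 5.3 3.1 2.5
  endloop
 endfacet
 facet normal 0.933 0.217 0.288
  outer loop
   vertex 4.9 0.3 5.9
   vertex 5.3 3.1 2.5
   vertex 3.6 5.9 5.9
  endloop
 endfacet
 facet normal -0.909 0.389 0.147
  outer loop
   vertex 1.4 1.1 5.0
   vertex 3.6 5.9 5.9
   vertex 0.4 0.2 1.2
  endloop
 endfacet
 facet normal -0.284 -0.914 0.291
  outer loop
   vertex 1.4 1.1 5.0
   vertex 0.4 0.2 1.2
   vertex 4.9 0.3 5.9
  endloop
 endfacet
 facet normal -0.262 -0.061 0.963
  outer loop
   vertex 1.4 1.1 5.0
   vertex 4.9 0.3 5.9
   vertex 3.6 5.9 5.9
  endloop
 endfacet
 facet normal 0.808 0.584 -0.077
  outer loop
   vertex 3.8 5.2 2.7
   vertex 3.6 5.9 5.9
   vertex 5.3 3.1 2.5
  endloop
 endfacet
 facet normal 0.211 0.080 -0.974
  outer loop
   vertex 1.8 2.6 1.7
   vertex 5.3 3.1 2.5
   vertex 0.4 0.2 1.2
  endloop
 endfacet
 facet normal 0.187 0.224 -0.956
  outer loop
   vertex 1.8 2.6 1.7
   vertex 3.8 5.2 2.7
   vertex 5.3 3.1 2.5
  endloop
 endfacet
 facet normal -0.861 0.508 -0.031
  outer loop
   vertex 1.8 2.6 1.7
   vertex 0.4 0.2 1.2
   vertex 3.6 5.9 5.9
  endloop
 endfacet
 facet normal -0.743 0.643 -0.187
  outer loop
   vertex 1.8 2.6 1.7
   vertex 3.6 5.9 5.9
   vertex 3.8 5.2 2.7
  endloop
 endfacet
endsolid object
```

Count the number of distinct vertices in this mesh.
7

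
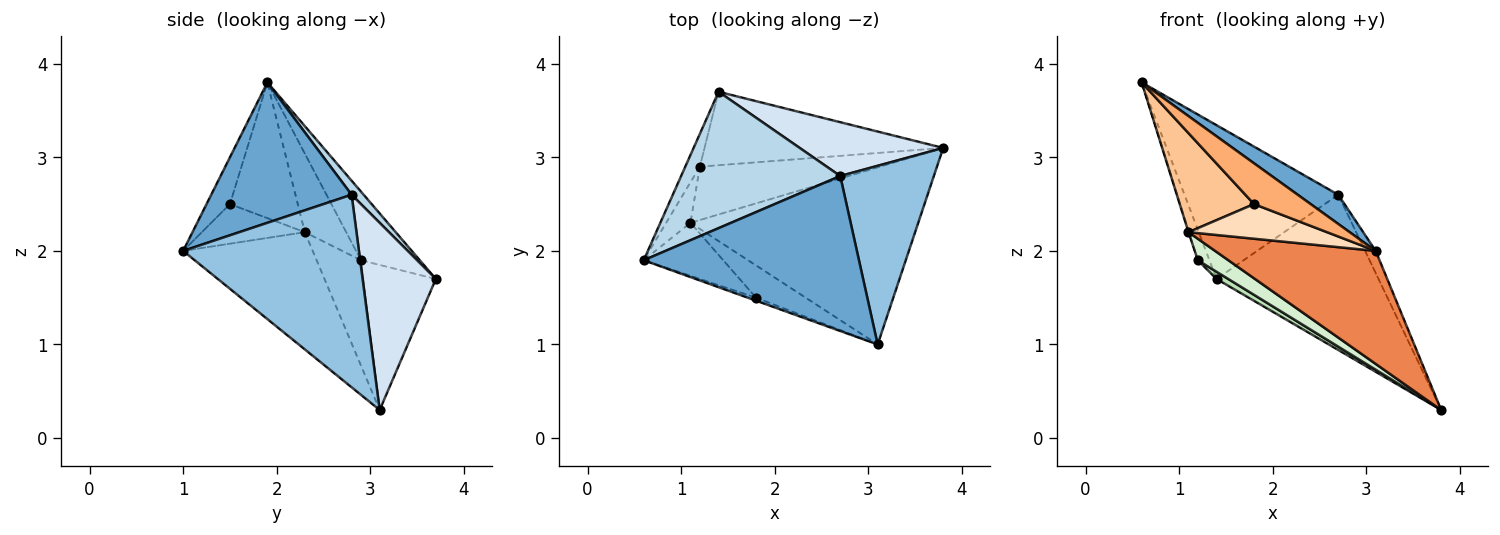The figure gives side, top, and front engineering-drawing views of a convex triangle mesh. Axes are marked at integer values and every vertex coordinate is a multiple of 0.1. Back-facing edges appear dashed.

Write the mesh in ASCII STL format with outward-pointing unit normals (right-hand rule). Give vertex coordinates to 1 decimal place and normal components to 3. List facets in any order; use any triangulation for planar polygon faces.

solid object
 facet normal 0.540 -0.156 0.827
  outer loop
   vertex 2.7 2.8 2.6
   vertex 0.6 1.9 3.8
   vertex 3.1 1.0 2.0
  endloop
 endfacet
 facet normal 0.898 0.054 0.437
  outer loop
   vertex 2.7 2.8 2.6
   vertex 3.1 1.0 2.0
   vertex 3.8 3.1 0.3
  endloop
 endfacet
 facet normal 0.058 0.747 0.662
  outer loop
   vertex 2.7 2.8 2.6
   vertex 1.4 3.7 1.7
   vertex 0.6 1.9 3.8
  endloop
 endfacet
 facet normal 0.393 0.869 0.301
  outer loop
   vertex 2.7 2.8 2.6
   vertex 3.8 3.1 0.3
   vertex 1.4 3.7 1.7
  endloop
 endfacet
 facet normal -0.398 -0.493 -0.773
  outer loop
   vertex 1.1 2.3 2.2
   vertex 3.8 3.1 0.3
   vertex 3.1 1.0 2.0
  endloop
 endfacet
 facet normal -0.381 -0.922 -0.068
  outer loop
   vertex 1.8 1.5 2.5
   vertex 3.1 1.0 2.0
   vertex 0.6 1.9 3.8
  endloop
 endfacet
 facet normal -0.627 -0.687 -0.368
  outer loop
   vertex 1.8 1.5 2.5
   vertex 0.6 1.9 3.8
   vertex 1.1 2.3 2.2
  endloop
 endfacet
 facet normal -0.478 -0.643 -0.599
  outer loop
   vertex 1.8 1.5 2.5
   vertex 1.1 2.3 2.2
   vertex 3.1 1.0 2.0
  endloop
 endfacet
 facet normal -0.961 0.189 -0.204
  outer loop
   vertex 1.2 2.9 1.9
   vertex 0.6 1.9 3.8
   vertex 1.4 3.7 1.7
  endloop
 endfacet
 facet normal -0.955 0.011 -0.296
  outer loop
   vertex 1.2 2.9 1.9
   vertex 1.1 2.3 2.2
   vertex 0.6 1.9 3.8
  endloop
 endfacet
 facet normal -0.518 -0.083 -0.852
  outer loop
   vertex 1.2 2.9 1.9
   vertex 1.4 3.7 1.7
   vertex 3.8 3.1 0.3
  endloop
 endfacet
 facet normal -0.477 -0.328 -0.816
  outer loop
   vertex 1.2 2.9 1.9
   vertex 3.8 3.1 0.3
   vertex 1.1 2.3 2.2
  endloop
 endfacet
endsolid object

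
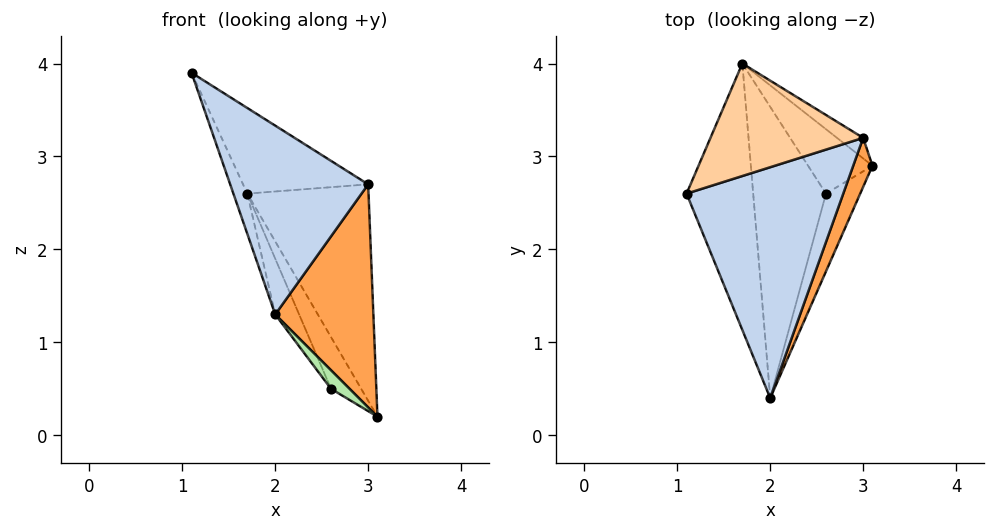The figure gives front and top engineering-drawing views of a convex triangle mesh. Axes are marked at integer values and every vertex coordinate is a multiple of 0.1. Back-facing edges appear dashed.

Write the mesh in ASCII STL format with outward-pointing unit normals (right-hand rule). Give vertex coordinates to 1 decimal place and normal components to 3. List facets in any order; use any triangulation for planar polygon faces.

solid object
 facet normal -0.928 0.056 -0.368
  outer loop
   vertex 1.7 4.0 2.6
   vertex 2.0 0.4 1.3
   vertex 1.1 2.6 3.9
  endloop
 endfacet
 facet normal 0.567 -0.521 0.638
  outer loop
   vertex 3.0 3.2 2.7
   vertex 1.1 2.6 3.9
   vertex 2.0 0.4 1.3
  endloop
 endfacet
 facet normal 0.925 -0.371 0.082
  outer loop
   vertex 3.0 3.2 2.7
   vertex 2.0 0.4 1.3
   vertex 3.1 2.9 0.2
  endloop
 endfacet
 facet normal 0.297 0.578 0.760
  outer loop
   vertex 3.0 3.2 2.7
   vertex 1.7 4.0 2.6
   vertex 1.1 2.6 3.9
  endloop
 endfacet
 facet normal 0.527 0.846 -0.080
  outer loop
   vertex 3.0 3.2 2.7
   vertex 3.1 2.9 0.2
   vertex 1.7 4.0 2.6
  endloop
 endfacet
 facet normal -0.406 -0.213 -0.889
  outer loop
   vertex 2.6 2.6 0.5
   vertex 3.1 2.9 0.2
   vertex 2.0 0.4 1.3
  endloop
 endfacet
 facet normal -0.645 0.479 -0.596
  outer loop
   vertex 2.6 2.6 0.5
   vertex 1.7 4.0 2.6
   vertex 3.1 2.9 0.2
  endloop
 endfacet
 facet normal -0.894 0.084 -0.439
  outer loop
   vertex 2.6 2.6 0.5
   vertex 2.0 0.4 1.3
   vertex 1.7 4.0 2.6
  endloop
 endfacet
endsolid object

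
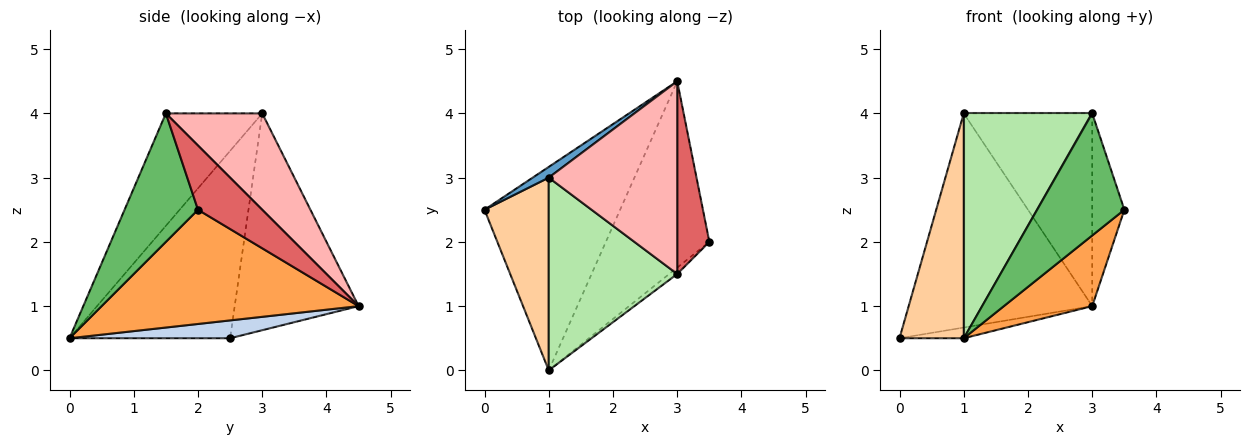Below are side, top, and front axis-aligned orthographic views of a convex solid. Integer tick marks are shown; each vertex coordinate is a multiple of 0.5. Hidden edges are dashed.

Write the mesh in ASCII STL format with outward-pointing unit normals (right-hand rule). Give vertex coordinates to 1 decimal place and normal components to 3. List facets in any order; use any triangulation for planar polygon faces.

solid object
 facet normal -0.559 0.828 0.041
  outer loop
   vertex 1.0 3.0 4.0
   vertex 3.0 4.5 1.0
   vertex 0.0 2.5 0.5
  endloop
 endfacet
 facet normal 0.130 0.052 -0.990
  outer loop
   vertex 1.0 0.0 0.5
   vertex 0.0 2.5 0.5
   vertex 3.0 4.5 1.0
  endloop
 endfacet
 facet normal 0.718 -0.247 -0.651
  outer loop
   vertex 1.0 0.0 0.5
   vertex 3.0 4.5 1.0
   vertex 3.5 2.0 2.5
  endloop
 endfacet
 facet normal -0.885 -0.354 0.303
  outer loop
   vertex 1.0 0.0 0.5
   vertex 1.0 3.0 4.0
   vertex 0.0 2.5 0.5
  endloop
 endfacet
 facet normal 0.644 -0.764 -0.040
  outer loop
   vertex 3.0 1.5 4.0
   vertex 1.0 0.0 0.5
   vertex 3.5 2.0 2.5
  endloop
 endfacet
 facet normal -0.495 -0.660 0.566
  outer loop
   vertex 3.0 1.5 4.0
   vertex 1.0 3.0 4.0
   vertex 1.0 0.0 0.5
  endloop
 endfacet
 facet normal 0.816 0.408 0.408
  outer loop
   vertex 3.0 1.5 4.0
   vertex 3.5 2.0 2.5
   vertex 3.0 4.5 1.0
  endloop
 endfacet
 facet normal 0.469 0.625 0.625
  outer loop
   vertex 3.0 1.5 4.0
   vertex 3.0 4.5 1.0
   vertex 1.0 3.0 4.0
  endloop
 endfacet
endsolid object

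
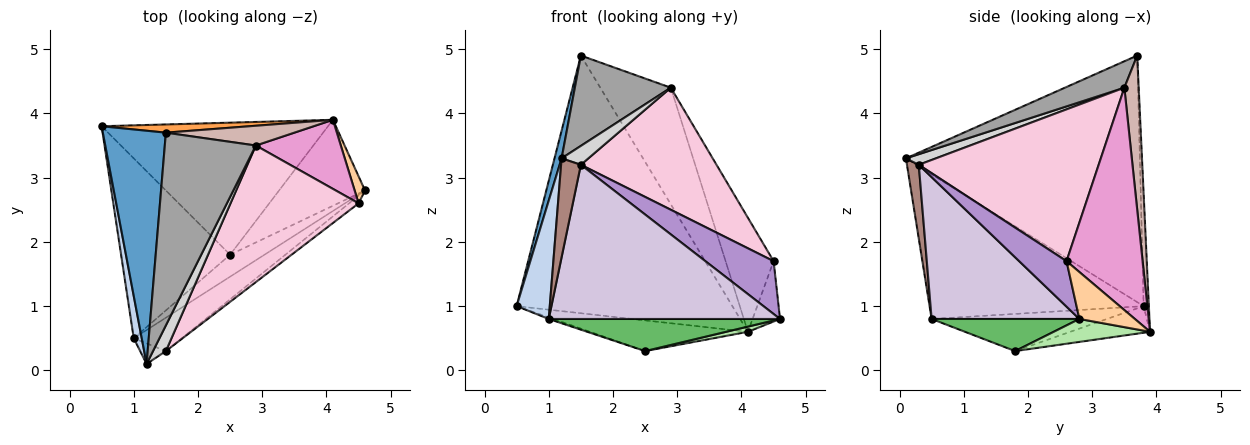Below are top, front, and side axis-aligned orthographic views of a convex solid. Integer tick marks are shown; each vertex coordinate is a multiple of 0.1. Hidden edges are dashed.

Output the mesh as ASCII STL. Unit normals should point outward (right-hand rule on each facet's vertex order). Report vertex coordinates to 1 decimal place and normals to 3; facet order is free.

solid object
 facet normal -0.968 -0.029 0.248
  outer loop
   vertex 1.5 3.7 4.9
   vertex 0.5 3.8 1.0
   vertex 1.2 0.1 3.3
  endloop
 endfacet
 facet normal -0.987 -0.153 0.054
  outer loop
   vertex 1.0 0.5 0.8
   vertex 1.2 0.1 3.3
   vertex 0.5 3.8 1.0
  endloop
 endfacet
 facet normal -0.024 0.999 0.032
  outer loop
   vertex 4.1 3.9 0.6
   vertex 0.5 3.8 1.0
   vertex 1.5 3.7 4.9
  endloop
 endfacet
 facet normal 0.879 0.435 0.194
  outer loop
   vertex 4.5 2.6 1.7
   vertex 4.6 2.8 0.8
   vertex 4.1 3.9 0.6
  endloop
 endfacet
 facet normal 0.467 -0.730 -0.499
  outer loop
   vertex 2.5 1.8 0.3
   vertex 4.6 2.8 0.8
   vertex 1.0 0.5 0.8
  endloop
 endfacet
 facet normal 0.257 -0.058 -0.965
  outer loop
   vertex 2.5 1.8 0.3
   vertex 4.1 3.9 0.6
   vertex 4.6 2.8 0.8
  endloop
 endfacet
 facet normal -0.323 0.008 -0.946
  outer loop
   vertex 2.5 1.8 0.3
   vertex 1.0 0.5 0.8
   vertex 0.5 3.8 1.0
  endloop
 endfacet
 facet normal -0.114 0.225 -0.968
  outer loop
   vertex 2.5 1.8 0.3
   vertex 0.5 3.8 1.0
   vertex 4.1 3.9 0.6
  endloop
 endfacet
 facet normal 0.566 -0.816 -0.118
  outer loop
   vertex 1.5 0.3 3.2
   vertex 4.6 2.8 0.8
   vertex 4.5 2.6 1.7
  endloop
 endfacet
 facet normal 0.530 -0.829 -0.179
  outer loop
   vertex 1.5 0.3 3.2
   vertex 1.0 0.5 0.8
   vertex 4.6 2.8 0.8
  endloop
 endfacet
 facet normal 0.505 -0.845 -0.176
  outer loop
   vertex 1.5 0.3 3.2
   vertex 1.2 0.1 3.3
   vertex 1.0 0.5 0.8
  endloop
 endfacet
 facet normal 0.197 0.967 0.164
  outer loop
   vertex 2.9 3.5 4.4
   vertex 4.1 3.9 0.6
   vertex 1.5 3.7 4.9
  endloop
 endfacet
 facet normal 0.805 0.508 0.308
  outer loop
   vertex 2.9 3.5 4.4
   vertex 4.5 2.6 1.7
   vertex 4.1 3.9 0.6
  endloop
 endfacet
 facet normal 0.662 -0.499 0.559
  outer loop
   vertex 2.9 3.5 4.4
   vertex 1.5 0.3 3.2
   vertex 4.5 2.6 1.7
  endloop
 endfacet
 facet normal 0.254 -0.410 0.876
  outer loop
   vertex 2.9 3.5 4.4
   vertex 1.5 3.7 4.9
   vertex 1.2 0.1 3.3
  endloop
 endfacet
 facet normal 0.553 -0.494 0.671
  outer loop
   vertex 2.9 3.5 4.4
   vertex 1.2 0.1 3.3
   vertex 1.5 0.3 3.2
  endloop
 endfacet
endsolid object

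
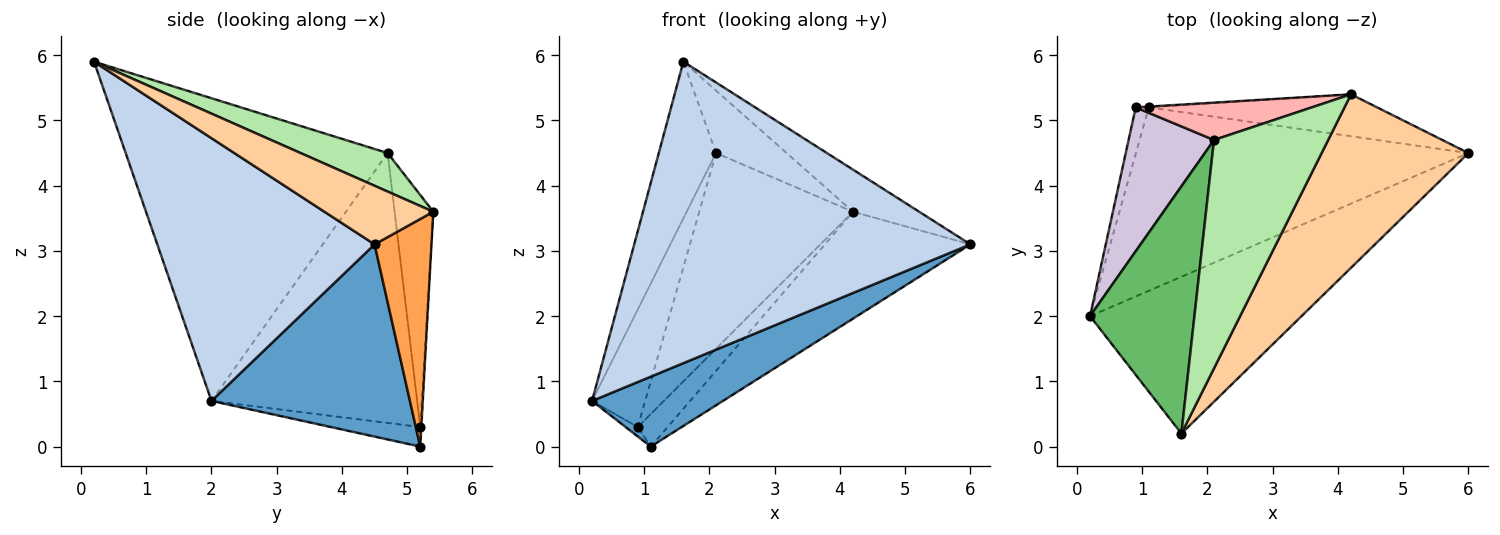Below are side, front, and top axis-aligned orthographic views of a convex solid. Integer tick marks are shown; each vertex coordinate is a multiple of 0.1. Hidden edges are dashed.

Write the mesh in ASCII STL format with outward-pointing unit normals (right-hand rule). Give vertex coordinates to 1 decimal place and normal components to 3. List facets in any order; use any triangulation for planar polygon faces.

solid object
 facet normal 0.475 -0.314 -0.822
  outer loop
   vertex 1.1 5.2 0.0
   vertex 6.0 4.5 3.1
   vertex 0.2 2.0 0.7
  endloop
 endfacet
 facet normal 0.497 -0.770 -0.400
  outer loop
   vertex 1.6 0.2 5.9
   vertex 0.2 2.0 0.7
   vertex 6.0 4.5 3.1
  endloop
 endfacet
 facet normal 0.342 0.875 -0.343
  outer loop
   vertex 4.2 5.4 3.6
   vertex 6.0 4.5 3.1
   vertex 1.1 5.2 0.0
  endloop
 endfacet
 facet normal 0.362 0.220 0.906
  outer loop
   vertex 4.2 5.4 3.6
   vertex 1.6 0.2 5.9
   vertex 6.0 4.5 3.1
  endloop
 endfacet
 facet normal -0.926 0.202 0.319
  outer loop
   vertex 2.1 4.7 4.5
   vertex 0.2 2.0 0.7
   vertex 1.6 0.2 5.9
  endloop
 endfacet
 facet normal 0.309 0.251 0.917
  outer loop
   vertex 2.1 4.7 4.5
   vertex 1.6 0.2 5.9
   vertex 4.2 5.4 3.6
  endloop
 endfacet
 facet normal -0.036 0.999 -0.024
  outer loop
   vertex 0.9 5.2 0.3
   vertex 4.2 5.4 3.6
   vertex 1.1 5.2 0.0
  endloop
 endfacet
 facet normal -0.240 0.954 0.182
  outer loop
   vertex 0.9 5.2 0.3
   vertex 2.1 4.7 4.5
   vertex 4.2 5.4 3.6
  endloop
 endfacet
 facet normal -0.827 0.112 -0.551
  outer loop
   vertex 0.9 5.2 0.3
   vertex 1.1 5.2 0.0
   vertex 0.2 2.0 0.7
  endloop
 endfacet
 facet normal -0.926 0.239 0.293
  outer loop
   vertex 0.9 5.2 0.3
   vertex 0.2 2.0 0.7
   vertex 2.1 4.7 4.5
  endloop
 endfacet
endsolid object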